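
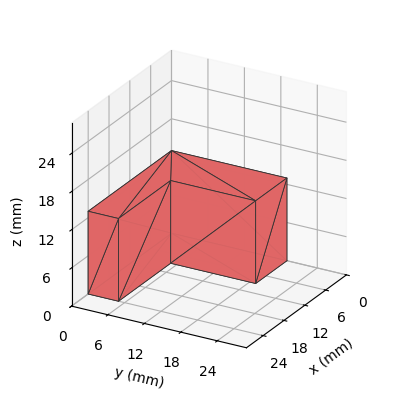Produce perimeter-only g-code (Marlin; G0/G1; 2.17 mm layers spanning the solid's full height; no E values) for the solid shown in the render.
Reading the render: the shape is an L-shaped prism: outer 24 × 19 mm, arm thicknesses ≈ 5 mm (horizontal) and 9 mm (vertical), extruded 13 mm in z (dimensions read to the nearest mm from the axis ticks). For the g-code, the solid's height is divided into equal slices at the stated Δz and each level perimeter traced with G1 moves after a G0 lift.

; perimeter-only toolpath
G21 ; units = mm
G90 ; absolute positioning
G28 ; home
; layer 1
G0 Z2.17
G0 X0.00 Y0.00
G1 X24.00 Y0.00
G1 X24.00 Y5.00
G1 X9.00 Y5.00
G1 X9.00 Y19.00
G1 X0.00 Y19.00
G1 X0.00 Y0.00
; layer 2
G0 Z4.33
G0 X0.00 Y0.00
G1 X24.00 Y0.00
G1 X24.00 Y5.00
G1 X9.00 Y5.00
G1 X9.00 Y19.00
G1 X0.00 Y19.00
G1 X0.00 Y0.00
; layer 3
G0 Z6.50
G0 X0.00 Y0.00
G1 X24.00 Y0.00
G1 X24.00 Y5.00
G1 X9.00 Y5.00
G1 X9.00 Y19.00
G1 X0.00 Y19.00
G1 X0.00 Y0.00
; layer 4
G0 Z8.67
G0 X0.00 Y0.00
G1 X24.00 Y0.00
G1 X24.00 Y5.00
G1 X9.00 Y5.00
G1 X9.00 Y19.00
G1 X0.00 Y19.00
G1 X0.00 Y0.00
; layer 5
G0 Z10.83
G0 X0.00 Y0.00
G1 X24.00 Y0.00
G1 X24.00 Y5.00
G1 X9.00 Y5.00
G1 X9.00 Y19.00
G1 X0.00 Y19.00
G1 X0.00 Y0.00
; layer 6
G0 Z13.00
G0 X0.00 Y0.00
G1 X24.00 Y0.00
G1 X24.00 Y5.00
G1 X9.00 Y5.00
G1 X9.00 Y19.00
G1 X0.00 Y19.00
G1 X0.00 Y0.00
M2 ; end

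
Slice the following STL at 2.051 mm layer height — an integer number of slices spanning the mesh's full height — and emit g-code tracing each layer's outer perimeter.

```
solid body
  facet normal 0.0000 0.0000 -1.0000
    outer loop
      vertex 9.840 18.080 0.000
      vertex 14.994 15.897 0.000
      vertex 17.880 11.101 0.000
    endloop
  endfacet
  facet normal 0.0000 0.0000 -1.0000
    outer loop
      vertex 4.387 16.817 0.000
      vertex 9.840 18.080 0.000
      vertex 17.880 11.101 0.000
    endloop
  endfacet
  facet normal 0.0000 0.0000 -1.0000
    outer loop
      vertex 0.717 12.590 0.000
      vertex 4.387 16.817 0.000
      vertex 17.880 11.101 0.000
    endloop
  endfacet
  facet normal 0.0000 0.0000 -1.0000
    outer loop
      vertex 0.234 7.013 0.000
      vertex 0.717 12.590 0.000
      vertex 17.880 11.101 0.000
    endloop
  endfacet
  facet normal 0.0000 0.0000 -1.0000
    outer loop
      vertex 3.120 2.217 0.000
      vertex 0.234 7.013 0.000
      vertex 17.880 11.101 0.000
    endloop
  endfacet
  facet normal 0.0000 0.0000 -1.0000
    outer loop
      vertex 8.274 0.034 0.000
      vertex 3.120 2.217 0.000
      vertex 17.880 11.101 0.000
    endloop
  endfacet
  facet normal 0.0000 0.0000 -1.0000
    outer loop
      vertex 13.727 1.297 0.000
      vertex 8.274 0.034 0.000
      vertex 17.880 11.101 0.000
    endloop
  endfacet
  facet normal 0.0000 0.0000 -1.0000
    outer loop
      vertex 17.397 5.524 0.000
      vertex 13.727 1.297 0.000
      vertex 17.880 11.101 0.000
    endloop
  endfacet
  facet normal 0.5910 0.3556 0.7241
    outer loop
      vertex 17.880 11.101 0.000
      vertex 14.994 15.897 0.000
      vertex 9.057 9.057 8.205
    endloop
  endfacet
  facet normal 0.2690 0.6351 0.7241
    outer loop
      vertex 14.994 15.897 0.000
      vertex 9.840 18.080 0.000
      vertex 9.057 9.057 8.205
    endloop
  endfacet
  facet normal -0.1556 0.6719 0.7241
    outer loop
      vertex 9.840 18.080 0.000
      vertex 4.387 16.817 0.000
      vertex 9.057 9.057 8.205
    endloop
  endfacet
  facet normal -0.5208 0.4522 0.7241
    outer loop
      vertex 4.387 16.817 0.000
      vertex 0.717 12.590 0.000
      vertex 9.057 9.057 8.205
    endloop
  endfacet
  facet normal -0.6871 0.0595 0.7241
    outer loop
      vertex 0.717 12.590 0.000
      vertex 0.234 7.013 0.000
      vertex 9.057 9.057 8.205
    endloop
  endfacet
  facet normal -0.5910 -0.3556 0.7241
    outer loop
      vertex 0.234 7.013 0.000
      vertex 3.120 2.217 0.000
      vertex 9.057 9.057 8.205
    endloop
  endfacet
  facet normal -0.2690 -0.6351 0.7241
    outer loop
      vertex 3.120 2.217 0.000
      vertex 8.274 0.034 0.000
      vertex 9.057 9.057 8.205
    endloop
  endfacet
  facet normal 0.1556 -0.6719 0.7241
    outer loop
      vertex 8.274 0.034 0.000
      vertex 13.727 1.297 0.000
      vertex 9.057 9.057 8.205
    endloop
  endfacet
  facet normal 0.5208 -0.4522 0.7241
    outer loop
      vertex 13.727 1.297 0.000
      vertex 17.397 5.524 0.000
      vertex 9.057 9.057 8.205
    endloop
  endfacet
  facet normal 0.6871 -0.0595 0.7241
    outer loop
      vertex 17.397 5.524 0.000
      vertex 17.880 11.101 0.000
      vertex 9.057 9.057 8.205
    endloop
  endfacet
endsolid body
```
; perimeter-only toolpath
G21 ; units = mm
G90 ; absolute positioning
G28 ; home
; layer 1
G0 Z2.051
G0 X15.674 Y10.590
G1 X13.510 Y14.187
G1 X9.644 Y15.824
G1 X5.554 Y14.877
G1 X2.802 Y11.707
G1 X2.440 Y7.524
G1 X4.604 Y3.927
G1 X8.470 Y2.290
G1 X12.559 Y3.237
G1 X15.312 Y6.407
G1 X15.674 Y10.590
; layer 2
G0 Z4.103
G0 X13.468 Y10.079
G1 X12.026 Y12.477
G1 X9.448 Y13.569
G1 X6.722 Y12.937
G1 X4.887 Y10.823
G1 X4.646 Y8.035
G1 X6.088 Y5.637
G1 X8.665 Y4.546
G1 X11.392 Y5.177
G1 X13.227 Y7.290
G1 X13.468 Y10.079
; layer 3
G0 Z6.154
G0 X11.263 Y9.568
G1 X10.541 Y10.767
G1 X9.253 Y11.313
G1 X7.889 Y10.997
G1 X6.972 Y9.940
G1 X6.851 Y8.546
G1 X7.573 Y7.347
G1 X8.861 Y6.801
G1 X10.224 Y7.117
G1 X11.142 Y8.174
G1 X11.263 Y9.568
M2 ; end

The solid is a regular 10-sided pyramid, base circumscribed radius ≈ 9.06 mm, apex at z ≈ 8.21 mm. Slicing at Δz = 2.051 mm — 4 equal slices spanning the solid's height, so layer i sits at z = i·h/4 — gives 3 non-empty perimeters. Each is a 10-segment closed polygon; G0 lifts to the layer z and rapids to the start vertex, then G1 traces the edges. The cross-section shrinks linearly with z (the slice at the apex is degenerate and omitted).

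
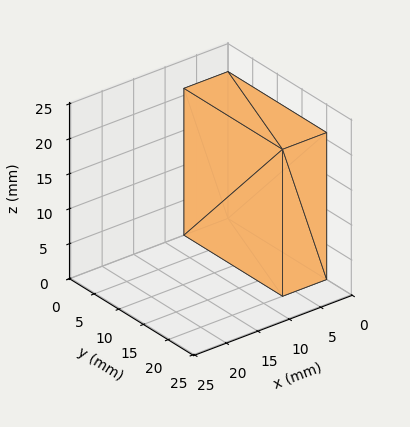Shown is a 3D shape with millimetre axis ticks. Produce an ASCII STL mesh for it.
Reading the render: the shape is a rectangular box, roughly 7 × 20 mm footprint and 21 mm tall (dimensions read to the nearest mm from the axis ticks). For the STL, each face is triangulated and given an outward normal.

solid part
  facet normal 0.0000 0.0000 -1.0000
    outer loop
      vertex 7.0 20.0 0.0
      vertex 7.0 0.0 0.0
      vertex 0.0 0.0 0.0
    endloop
  endfacet
  facet normal 0.0000 0.0000 -1.0000
    outer loop
      vertex 0.0 20.0 0.0
      vertex 7.0 20.0 0.0
      vertex 0.0 0.0 0.0
    endloop
  endfacet
  facet normal 0.0000 0.0000 1.0000
    outer loop
      vertex 0.0 0.0 21.0
      vertex 7.0 0.0 21.0
      vertex 7.0 20.0 21.0
    endloop
  endfacet
  facet normal 0.0000 0.0000 1.0000
    outer loop
      vertex 0.0 0.0 21.0
      vertex 7.0 20.0 21.0
      vertex 0.0 20.0 21.0
    endloop
  endfacet
  facet normal 0.0000 -1.0000 0.0000
    outer loop
      vertex 0.0 0.0 0.0
      vertex 7.0 0.0 0.0
      vertex 7.0 0.0 21.0
    endloop
  endfacet
  facet normal 0.0000 -1.0000 0.0000
    outer loop
      vertex 0.0 0.0 0.0
      vertex 7.0 0.0 21.0
      vertex 0.0 0.0 21.0
    endloop
  endfacet
  facet normal 0.0000 1.0000 0.0000
    outer loop
      vertex 7.0 20.0 21.0
      vertex 7.0 20.0 0.0
      vertex 0.0 20.0 0.0
    endloop
  endfacet
  facet normal 0.0000 1.0000 0.0000
    outer loop
      vertex 0.0 20.0 21.0
      vertex 7.0 20.0 21.0
      vertex 0.0 20.0 0.0
    endloop
  endfacet
  facet normal -1.0000 0.0000 0.0000
    outer loop
      vertex 0.0 20.0 21.0
      vertex 0.0 20.0 0.0
      vertex 0.0 0.0 0.0
    endloop
  endfacet
  facet normal -1.0000 0.0000 0.0000
    outer loop
      vertex 0.0 0.0 21.0
      vertex 0.0 20.0 21.0
      vertex 0.0 0.0 0.0
    endloop
  endfacet
  facet normal 1.0000 0.0000 0.0000
    outer loop
      vertex 7.0 0.0 0.0
      vertex 7.0 20.0 0.0
      vertex 7.0 20.0 21.0
    endloop
  endfacet
  facet normal 1.0000 0.0000 0.0000
    outer loop
      vertex 7.0 0.0 0.0
      vertex 7.0 20.0 21.0
      vertex 7.0 0.0 21.0
    endloop
  endfacet
endsolid part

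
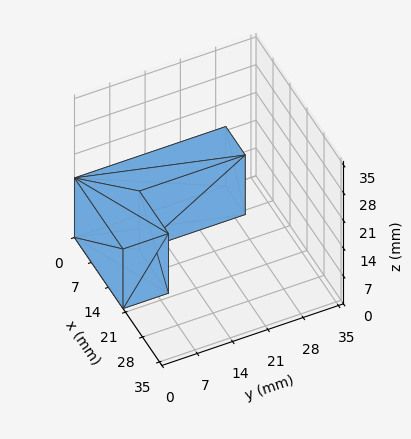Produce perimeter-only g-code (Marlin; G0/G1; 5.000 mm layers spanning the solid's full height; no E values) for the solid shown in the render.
Reading the render: the shape is an L-shaped prism: outer 20 × 30 mm, arm thicknesses ≈ 9 mm (horizontal) and 8 mm (vertical), extruded 15 mm in z (dimensions read to the nearest mm from the axis ticks). For the g-code, the solid's height is divided into equal slices at the stated Δz and each level perimeter traced with G1 moves after a G0 lift.

; perimeter-only toolpath
G21 ; units = mm
G90 ; absolute positioning
G28 ; home
; layer 1
G0 Z5.000
G0 X0.000 Y0.000
G1 X20.000 Y0.000
G1 X20.000 Y9.000
G1 X8.000 Y9.000
G1 X8.000 Y30.000
G1 X0.000 Y30.000
G1 X0.000 Y0.000
; layer 2
G0 Z10.000
G0 X0.000 Y0.000
G1 X20.000 Y0.000
G1 X20.000 Y9.000
G1 X8.000 Y9.000
G1 X8.000 Y30.000
G1 X0.000 Y30.000
G1 X0.000 Y0.000
; layer 3
G0 Z15.000
G0 X0.000 Y0.000
G1 X20.000 Y0.000
G1 X20.000 Y9.000
G1 X8.000 Y9.000
G1 X8.000 Y30.000
G1 X0.000 Y30.000
G1 X0.000 Y0.000
M2 ; end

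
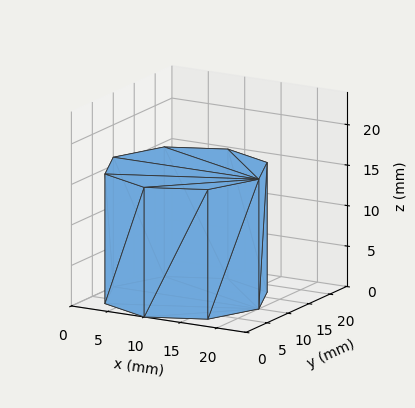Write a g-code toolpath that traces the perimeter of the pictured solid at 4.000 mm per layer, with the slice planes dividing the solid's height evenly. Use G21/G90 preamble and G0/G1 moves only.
Reading the render: the shape is a regular 8-sided prism (a cylinder approximated with 8 flat sides), circumscribed radius ≈ 10 mm, height ≈ 16 mm (dimensions read to the nearest mm from the axis ticks). For the g-code, the solid's height is divided into equal slices at the stated Δz and each level perimeter traced with G1 moves after a G0 lift.

; perimeter-only toolpath
G21 ; units = mm
G90 ; absolute positioning
G28 ; home
; layer 1
G0 Z4.000
G0 X20.000 Y10.000
G1 X17.071 Y17.071
G1 X10.000 Y20.000
G1 X2.929 Y17.071
G1 X0.000 Y10.000
G1 X2.929 Y2.929
G1 X10.000 Y0.000
G1 X17.071 Y2.929
G1 X20.000 Y10.000
; layer 2
G0 Z8.000
G0 X20.000 Y10.000
G1 X17.071 Y17.071
G1 X10.000 Y20.000
G1 X2.929 Y17.071
G1 X0.000 Y10.000
G1 X2.929 Y2.929
G1 X10.000 Y0.000
G1 X17.071 Y2.929
G1 X20.000 Y10.000
; layer 3
G0 Z12.000
G0 X20.000 Y10.000
G1 X17.071 Y17.071
G1 X10.000 Y20.000
G1 X2.929 Y17.071
G1 X0.000 Y10.000
G1 X2.929 Y2.929
G1 X10.000 Y0.000
G1 X17.071 Y2.929
G1 X20.000 Y10.000
; layer 4
G0 Z16.000
G0 X20.000 Y10.000
G1 X17.071 Y17.071
G1 X10.000 Y20.000
G1 X2.929 Y17.071
G1 X0.000 Y10.000
G1 X2.929 Y2.929
G1 X10.000 Y0.000
G1 X17.071 Y2.929
G1 X20.000 Y10.000
M2 ; end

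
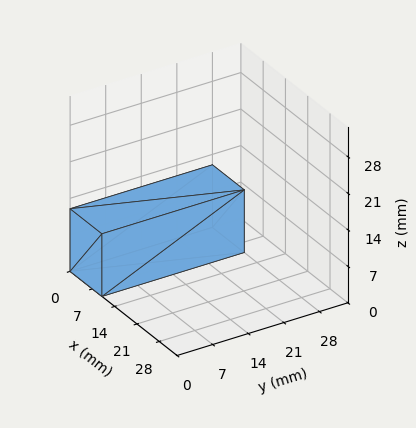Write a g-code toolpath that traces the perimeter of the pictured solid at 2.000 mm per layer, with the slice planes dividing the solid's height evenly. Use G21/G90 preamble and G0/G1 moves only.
Reading the render: the shape is a rectangular box, roughly 10 × 28 mm footprint and 12 mm tall (dimensions read to the nearest mm from the axis ticks). For the g-code, the solid's height is divided into equal slices at the stated Δz and each level perimeter traced with G1 moves after a G0 lift.

; perimeter-only toolpath
G21 ; units = mm
G90 ; absolute positioning
G28 ; home
; layer 1
G0 Z2.000
G0 X0.000 Y0.000
G1 X10.000 Y0.000
G1 X10.000 Y28.000
G1 X0.000 Y28.000
G1 X0.000 Y0.000
; layer 2
G0 Z4.000
G0 X0.000 Y0.000
G1 X10.000 Y0.000
G1 X10.000 Y28.000
G1 X0.000 Y28.000
G1 X0.000 Y0.000
; layer 3
G0 Z6.000
G0 X0.000 Y0.000
G1 X10.000 Y0.000
G1 X10.000 Y28.000
G1 X0.000 Y28.000
G1 X0.000 Y0.000
; layer 4
G0 Z8.000
G0 X0.000 Y0.000
G1 X10.000 Y0.000
G1 X10.000 Y28.000
G1 X0.000 Y28.000
G1 X0.000 Y0.000
; layer 5
G0 Z10.000
G0 X0.000 Y0.000
G1 X10.000 Y0.000
G1 X10.000 Y28.000
G1 X0.000 Y28.000
G1 X0.000 Y0.000
; layer 6
G0 Z12.000
G0 X0.000 Y0.000
G1 X10.000 Y0.000
G1 X10.000 Y28.000
G1 X0.000 Y28.000
G1 X0.000 Y0.000
M2 ; end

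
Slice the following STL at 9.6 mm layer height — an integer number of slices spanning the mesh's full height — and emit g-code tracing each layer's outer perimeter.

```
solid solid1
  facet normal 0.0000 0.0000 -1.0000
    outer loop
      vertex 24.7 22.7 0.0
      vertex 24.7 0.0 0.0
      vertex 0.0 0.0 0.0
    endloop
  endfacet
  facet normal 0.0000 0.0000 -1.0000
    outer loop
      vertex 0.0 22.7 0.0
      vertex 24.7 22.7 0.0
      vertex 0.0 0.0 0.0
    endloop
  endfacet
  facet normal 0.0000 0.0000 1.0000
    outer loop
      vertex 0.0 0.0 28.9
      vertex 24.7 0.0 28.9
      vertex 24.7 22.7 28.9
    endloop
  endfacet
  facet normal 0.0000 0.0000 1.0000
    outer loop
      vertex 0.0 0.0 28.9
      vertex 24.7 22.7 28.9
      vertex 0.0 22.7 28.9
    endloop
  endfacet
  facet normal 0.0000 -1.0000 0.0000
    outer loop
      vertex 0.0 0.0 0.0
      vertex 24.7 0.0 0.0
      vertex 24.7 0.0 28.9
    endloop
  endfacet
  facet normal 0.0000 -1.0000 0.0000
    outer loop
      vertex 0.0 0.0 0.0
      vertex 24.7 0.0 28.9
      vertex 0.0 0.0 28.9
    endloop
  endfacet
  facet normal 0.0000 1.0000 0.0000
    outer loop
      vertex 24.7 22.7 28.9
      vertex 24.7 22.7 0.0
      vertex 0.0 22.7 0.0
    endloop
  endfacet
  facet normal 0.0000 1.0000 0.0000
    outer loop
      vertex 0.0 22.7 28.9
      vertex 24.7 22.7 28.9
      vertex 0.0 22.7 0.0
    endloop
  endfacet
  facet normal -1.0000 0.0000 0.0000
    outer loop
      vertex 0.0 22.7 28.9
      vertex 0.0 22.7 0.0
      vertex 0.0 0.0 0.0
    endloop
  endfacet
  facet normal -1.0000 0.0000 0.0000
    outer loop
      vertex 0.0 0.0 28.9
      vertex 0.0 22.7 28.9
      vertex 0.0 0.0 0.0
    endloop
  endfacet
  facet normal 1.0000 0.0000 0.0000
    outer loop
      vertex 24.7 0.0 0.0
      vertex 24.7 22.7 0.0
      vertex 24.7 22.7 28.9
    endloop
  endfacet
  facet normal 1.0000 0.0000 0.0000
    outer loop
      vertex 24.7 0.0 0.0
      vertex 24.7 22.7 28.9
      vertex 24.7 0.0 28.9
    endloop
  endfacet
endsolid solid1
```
; perimeter-only toolpath
G21 ; units = mm
G90 ; absolute positioning
G28 ; home
; layer 1
G0 Z9.6
G0 X0.0 Y0.0
G1 X24.7 Y0.0
G1 X24.7 Y22.7
G1 X0.0 Y22.7
G1 X0.0 Y0.0
; layer 2
G0 Z19.3
G0 X0.0 Y0.0
G1 X24.7 Y0.0
G1 X24.7 Y22.7
G1 X0.0 Y22.7
G1 X0.0 Y0.0
; layer 3
G0 Z28.9
G0 X0.0 Y0.0
G1 X24.7 Y0.0
G1 X24.7 Y22.7
G1 X0.0 Y22.7
G1 X0.0 Y0.0
M2 ; end

The solid is a rectangular box, roughly 24.7 × 22.7 mm footprint and 28.9 mm tall. Slicing at Δz = 9.6 mm — 3 equal slices spanning the solid's height, so layer i sits at z = i·h/3 — gives 3 non-empty perimeters. Each is a 4-segment closed polygon; G0 lifts to the layer z and rapids to the start vertex, then G1 traces the edges.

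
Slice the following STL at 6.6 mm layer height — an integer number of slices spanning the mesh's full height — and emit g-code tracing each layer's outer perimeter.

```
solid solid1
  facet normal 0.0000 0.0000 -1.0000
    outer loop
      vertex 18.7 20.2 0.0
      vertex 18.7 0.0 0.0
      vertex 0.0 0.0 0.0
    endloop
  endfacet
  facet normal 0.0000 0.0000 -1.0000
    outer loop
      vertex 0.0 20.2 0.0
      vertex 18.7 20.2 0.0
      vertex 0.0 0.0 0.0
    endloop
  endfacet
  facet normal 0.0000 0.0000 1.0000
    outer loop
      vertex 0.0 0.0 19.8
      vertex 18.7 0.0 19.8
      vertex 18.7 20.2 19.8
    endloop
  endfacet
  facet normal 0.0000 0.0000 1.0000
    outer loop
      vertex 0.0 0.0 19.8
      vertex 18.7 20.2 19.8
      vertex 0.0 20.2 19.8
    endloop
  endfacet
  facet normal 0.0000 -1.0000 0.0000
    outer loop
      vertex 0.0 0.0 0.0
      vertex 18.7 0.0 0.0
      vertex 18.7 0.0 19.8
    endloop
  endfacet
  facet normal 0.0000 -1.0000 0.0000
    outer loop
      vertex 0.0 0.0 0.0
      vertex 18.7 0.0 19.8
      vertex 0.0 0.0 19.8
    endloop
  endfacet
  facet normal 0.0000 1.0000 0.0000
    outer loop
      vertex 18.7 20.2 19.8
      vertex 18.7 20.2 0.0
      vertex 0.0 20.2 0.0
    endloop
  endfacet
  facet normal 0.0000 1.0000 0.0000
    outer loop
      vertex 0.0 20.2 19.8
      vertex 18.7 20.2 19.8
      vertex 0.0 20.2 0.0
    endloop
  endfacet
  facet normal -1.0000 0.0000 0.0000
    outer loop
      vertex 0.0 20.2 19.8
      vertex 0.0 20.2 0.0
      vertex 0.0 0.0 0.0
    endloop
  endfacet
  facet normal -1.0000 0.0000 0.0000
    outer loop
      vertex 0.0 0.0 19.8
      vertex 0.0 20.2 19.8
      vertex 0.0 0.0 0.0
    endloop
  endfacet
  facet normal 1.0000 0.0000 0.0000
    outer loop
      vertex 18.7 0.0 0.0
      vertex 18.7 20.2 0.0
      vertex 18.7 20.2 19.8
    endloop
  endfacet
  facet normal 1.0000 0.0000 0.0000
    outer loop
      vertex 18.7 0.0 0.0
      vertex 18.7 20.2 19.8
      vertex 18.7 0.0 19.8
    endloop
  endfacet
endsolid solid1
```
; perimeter-only toolpath
G21 ; units = mm
G90 ; absolute positioning
G28 ; home
; layer 1
G0 Z6.6
G0 X0.0 Y0.0
G1 X18.7 Y0.0
G1 X18.7 Y20.2
G1 X0.0 Y20.2
G1 X0.0 Y0.0
; layer 2
G0 Z13.2
G0 X0.0 Y0.0
G1 X18.7 Y0.0
G1 X18.7 Y20.2
G1 X0.0 Y20.2
G1 X0.0 Y0.0
; layer 3
G0 Z19.8
G0 X0.0 Y0.0
G1 X18.7 Y0.0
G1 X18.7 Y20.2
G1 X0.0 Y20.2
G1 X0.0 Y0.0
M2 ; end

The solid is a rectangular box, roughly 18.7 × 20.2 mm footprint and 19.8 mm tall. Slicing at Δz = 6.6 mm — 3 equal slices spanning the solid's height, so layer i sits at z = i·h/3 — gives 3 non-empty perimeters. Each is a 4-segment closed polygon; G0 lifts to the layer z and rapids to the start vertex, then G1 traces the edges.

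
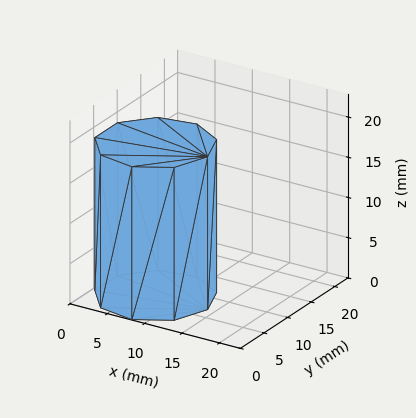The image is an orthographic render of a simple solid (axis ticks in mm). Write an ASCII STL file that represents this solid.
Reading the render: the shape is a regular 9-sided prism (a cylinder approximated with 9 flat sides), circumscribed radius ≈ 7 mm, height ≈ 19 mm (dimensions read to the nearest mm from the axis ticks). For the STL, each face is triangulated and given an outward normal.

solid part
  facet normal 0.0000 0.0000 -1.0000
    outer loop
      vertex 8.216 13.894 0.000
      vertex 12.362 11.500 0.000
      vertex 14.000 7.000 0.000
    endloop
  endfacet
  facet normal 0.0000 0.0000 -1.0000
    outer loop
      vertex 3.500 13.062 0.000
      vertex 8.216 13.894 0.000
      vertex 14.000 7.000 0.000
    endloop
  endfacet
  facet normal 0.0000 0.0000 -1.0000
    outer loop
      vertex 0.422 9.394 0.000
      vertex 3.500 13.062 0.000
      vertex 14.000 7.000 0.000
    endloop
  endfacet
  facet normal 0.0000 0.0000 -1.0000
    outer loop
      vertex 0.422 4.606 0.000
      vertex 0.422 9.394 0.000
      vertex 14.000 7.000 0.000
    endloop
  endfacet
  facet normal 0.0000 0.0000 -1.0000
    outer loop
      vertex 3.500 0.938 0.000
      vertex 0.422 4.606 0.000
      vertex 14.000 7.000 0.000
    endloop
  endfacet
  facet normal 0.0000 0.0000 -1.0000
    outer loop
      vertex 8.216 0.106 0.000
      vertex 3.500 0.938 0.000
      vertex 14.000 7.000 0.000
    endloop
  endfacet
  facet normal 0.0000 0.0000 -1.0000
    outer loop
      vertex 12.362 2.500 0.000
      vertex 8.216 0.106 0.000
      vertex 14.000 7.000 0.000
    endloop
  endfacet
  facet normal 0.0000 0.0000 1.0000
    outer loop
      vertex 14.000 7.000 19.000
      vertex 12.362 11.500 19.000
      vertex 8.216 13.894 19.000
    endloop
  endfacet
  facet normal 0.0000 0.0000 1.0000
    outer loop
      vertex 14.000 7.000 19.000
      vertex 8.216 13.894 19.000
      vertex 3.500 13.062 19.000
    endloop
  endfacet
  facet normal 0.0000 0.0000 1.0000
    outer loop
      vertex 14.000 7.000 19.000
      vertex 3.500 13.062 19.000
      vertex 0.422 9.394 19.000
    endloop
  endfacet
  facet normal 0.0000 0.0000 1.0000
    outer loop
      vertex 14.000 7.000 19.000
      vertex 0.422 9.394 19.000
      vertex 0.422 4.606 19.000
    endloop
  endfacet
  facet normal 0.0000 0.0000 1.0000
    outer loop
      vertex 14.000 7.000 19.000
      vertex 0.422 4.606 19.000
      vertex 3.500 0.938 19.000
    endloop
  endfacet
  facet normal 0.0000 0.0000 1.0000
    outer loop
      vertex 14.000 7.000 19.000
      vertex 3.500 0.938 19.000
      vertex 8.216 0.106 19.000
    endloop
  endfacet
  facet normal 0.0000 0.0000 1.0000
    outer loop
      vertex 14.000 7.000 19.000
      vertex 8.216 0.106 19.000
      vertex 12.362 2.500 19.000
    endloop
  endfacet
  facet normal 0.9397 0.3420 0.0000
    outer loop
      vertex 14.000 7.000 0.000
      vertex 12.362 11.500 0.000
      vertex 12.362 11.500 19.000
    endloop
  endfacet
  facet normal 0.9397 0.3420 0.0000
    outer loop
      vertex 14.000 7.000 0.000
      vertex 12.362 11.500 19.000
      vertex 14.000 7.000 19.000
    endloop
  endfacet
  facet normal 0.5000 0.8660 0.0000
    outer loop
      vertex 12.362 11.500 0.000
      vertex 8.216 13.894 0.000
      vertex 8.216 13.894 19.000
    endloop
  endfacet
  facet normal 0.5000 0.8660 0.0000
    outer loop
      vertex 12.362 11.500 0.000
      vertex 8.216 13.894 19.000
      vertex 12.362 11.500 19.000
    endloop
  endfacet
  facet normal -0.1737 0.9848 0.0000
    outer loop
      vertex 8.216 13.894 0.000
      vertex 3.500 13.062 0.000
      vertex 3.500 13.062 19.000
    endloop
  endfacet
  facet normal -0.1737 0.9848 0.0000
    outer loop
      vertex 8.216 13.894 0.000
      vertex 3.500 13.062 19.000
      vertex 8.216 13.894 19.000
    endloop
  endfacet
  facet normal -0.7660 0.6428 0.0000
    outer loop
      vertex 3.500 13.062 0.000
      vertex 0.422 9.394 0.000
      vertex 0.422 9.394 19.000
    endloop
  endfacet
  facet normal -0.7660 0.6428 0.0000
    outer loop
      vertex 3.500 13.062 0.000
      vertex 0.422 9.394 19.000
      vertex 3.500 13.062 19.000
    endloop
  endfacet
  facet normal -1.0000 0.0000 0.0000
    outer loop
      vertex 0.422 9.394 0.000
      vertex 0.422 4.606 0.000
      vertex 0.422 4.606 19.000
    endloop
  endfacet
  facet normal -1.0000 0.0000 0.0000
    outer loop
      vertex 0.422 9.394 0.000
      vertex 0.422 4.606 19.000
      vertex 0.422 9.394 19.000
    endloop
  endfacet
  facet normal -0.7660 -0.6428 0.0000
    outer loop
      vertex 0.422 4.606 0.000
      vertex 3.500 0.938 0.000
      vertex 3.500 0.938 19.000
    endloop
  endfacet
  facet normal -0.7660 -0.6428 0.0000
    outer loop
      vertex 0.422 4.606 0.000
      vertex 3.500 0.938 19.000
      vertex 0.422 4.606 19.000
    endloop
  endfacet
  facet normal -0.1737 -0.9848 0.0000
    outer loop
      vertex 3.500 0.938 0.000
      vertex 8.216 0.106 0.000
      vertex 8.216 0.106 19.000
    endloop
  endfacet
  facet normal -0.1737 -0.9848 0.0000
    outer loop
      vertex 3.500 0.938 0.000
      vertex 8.216 0.106 19.000
      vertex 3.500 0.938 19.000
    endloop
  endfacet
  facet normal 0.5000 -0.8660 0.0000
    outer loop
      vertex 8.216 0.106 0.000
      vertex 12.362 2.500 0.000
      vertex 12.362 2.500 19.000
    endloop
  endfacet
  facet normal 0.5000 -0.8660 0.0000
    outer loop
      vertex 8.216 0.106 0.000
      vertex 12.362 2.500 19.000
      vertex 8.216 0.106 19.000
    endloop
  endfacet
  facet normal 0.9397 -0.3420 0.0000
    outer loop
      vertex 12.362 2.500 0.000
      vertex 14.000 7.000 0.000
      vertex 14.000 7.000 19.000
    endloop
  endfacet
  facet normal 0.9397 -0.3420 0.0000
    outer loop
      vertex 12.362 2.500 0.000
      vertex 14.000 7.000 19.000
      vertex 12.362 2.500 19.000
    endloop
  endfacet
endsolid part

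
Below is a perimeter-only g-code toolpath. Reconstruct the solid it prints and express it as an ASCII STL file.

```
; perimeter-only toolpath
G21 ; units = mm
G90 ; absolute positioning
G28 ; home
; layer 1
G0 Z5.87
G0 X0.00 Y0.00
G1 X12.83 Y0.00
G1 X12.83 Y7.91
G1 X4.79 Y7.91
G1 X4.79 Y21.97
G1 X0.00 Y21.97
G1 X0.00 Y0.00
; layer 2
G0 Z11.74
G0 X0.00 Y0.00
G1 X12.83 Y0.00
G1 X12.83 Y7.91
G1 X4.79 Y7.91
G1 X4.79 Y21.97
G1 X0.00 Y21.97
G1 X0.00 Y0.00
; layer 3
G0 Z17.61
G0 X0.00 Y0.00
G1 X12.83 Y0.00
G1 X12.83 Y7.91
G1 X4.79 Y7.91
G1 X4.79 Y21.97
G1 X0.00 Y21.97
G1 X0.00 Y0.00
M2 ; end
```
solid part
  facet normal 0.0000 0.0000 -1.0000
    outer loop
      vertex 12.83 7.91 0.00
      vertex 12.83 0.00 0.00
      vertex 0.00 0.00 0.00
    endloop
  endfacet
  facet normal 0.0000 0.0000 -1.0000
    outer loop
      vertex 4.79 7.91 0.00
      vertex 12.83 7.91 0.00
      vertex 0.00 0.00 0.00
    endloop
  endfacet
  facet normal 0.0000 0.0000 -1.0000
    outer loop
      vertex 4.79 21.97 0.00
      vertex 4.79 7.91 0.00
      vertex 0.00 0.00 0.00
    endloop
  endfacet
  facet normal 0.0000 0.0000 -1.0000
    outer loop
      vertex 0.00 21.97 0.00
      vertex 4.79 21.97 0.00
      vertex 0.00 0.00 0.00
    endloop
  endfacet
  facet normal 0.0000 0.0000 1.0000
    outer loop
      vertex 0.00 0.00 17.61
      vertex 12.83 0.00 17.61
      vertex 12.83 7.91 17.61
    endloop
  endfacet
  facet normal 0.0000 0.0000 1.0000
    outer loop
      vertex 0.00 0.00 17.61
      vertex 12.83 7.91 17.61
      vertex 4.79 7.91 17.61
    endloop
  endfacet
  facet normal 0.0000 0.0000 1.0000
    outer loop
      vertex 0.00 0.00 17.61
      vertex 4.79 7.91 17.61
      vertex 4.79 21.97 17.61
    endloop
  endfacet
  facet normal 0.0000 0.0000 1.0000
    outer loop
      vertex 0.00 0.00 17.61
      vertex 4.79 21.97 17.61
      vertex 0.00 21.97 17.61
    endloop
  endfacet
  facet normal 0.0000 -1.0000 0.0000
    outer loop
      vertex 0.00 0.00 0.00
      vertex 12.83 0.00 0.00
      vertex 12.83 0.00 17.61
    endloop
  endfacet
  facet normal 0.0000 -1.0000 0.0000
    outer loop
      vertex 0.00 0.00 0.00
      vertex 12.83 0.00 17.61
      vertex 0.00 0.00 17.61
    endloop
  endfacet
  facet normal 1.0000 0.0000 0.0000
    outer loop
      vertex 12.83 0.00 0.00
      vertex 12.83 7.91 0.00
      vertex 12.83 7.91 17.61
    endloop
  endfacet
  facet normal 1.0000 0.0000 0.0000
    outer loop
      vertex 12.83 0.00 0.00
      vertex 12.83 7.91 17.61
      vertex 12.83 0.00 17.61
    endloop
  endfacet
  facet normal 0.0000 1.0000 0.0000
    outer loop
      vertex 12.83 7.91 0.00
      vertex 4.79 7.91 0.00
      vertex 4.79 7.91 17.61
    endloop
  endfacet
  facet normal 0.0000 1.0000 0.0000
    outer loop
      vertex 12.83 7.91 0.00
      vertex 4.79 7.91 17.61
      vertex 12.83 7.91 17.61
    endloop
  endfacet
  facet normal 1.0000 0.0000 0.0000
    outer loop
      vertex 4.79 7.91 0.00
      vertex 4.79 21.97 0.00
      vertex 4.79 21.97 17.61
    endloop
  endfacet
  facet normal 1.0000 0.0000 0.0000
    outer loop
      vertex 4.79 7.91 0.00
      vertex 4.79 21.97 17.61
      vertex 4.79 7.91 17.61
    endloop
  endfacet
  facet normal 0.0000 1.0000 0.0000
    outer loop
      vertex 4.79 21.97 0.00
      vertex 0.00 21.97 0.00
      vertex 0.00 21.97 17.61
    endloop
  endfacet
  facet normal 0.0000 1.0000 0.0000
    outer loop
      vertex 4.79 21.97 0.00
      vertex 0.00 21.97 17.61
      vertex 4.79 21.97 17.61
    endloop
  endfacet
  facet normal -1.0000 0.0000 0.0000
    outer loop
      vertex 0.00 21.97 0.00
      vertex 0.00 0.00 0.00
      vertex 0.00 0.00 17.61
    endloop
  endfacet
  facet normal -1.0000 0.0000 0.0000
    outer loop
      vertex 0.00 21.97 0.00
      vertex 0.00 0.00 17.61
      vertex 0.00 21.97 17.61
    endloop
  endfacet
endsolid part

The G0 Z moves step by Δz≈5.87 mm. Every layer's G1 loop is the same polygon, so the solid is a straight extrusion of it from z=0 to z≈17.6. Closing with flat bottom and top caps and triangulating gives 20 facets — an L-shaped prism: outer 12.8 × 22 mm, arm thicknesses ≈ 7.91 mm (horizontal) and 4.79 mm (vertical), extruded 17.6 mm in z.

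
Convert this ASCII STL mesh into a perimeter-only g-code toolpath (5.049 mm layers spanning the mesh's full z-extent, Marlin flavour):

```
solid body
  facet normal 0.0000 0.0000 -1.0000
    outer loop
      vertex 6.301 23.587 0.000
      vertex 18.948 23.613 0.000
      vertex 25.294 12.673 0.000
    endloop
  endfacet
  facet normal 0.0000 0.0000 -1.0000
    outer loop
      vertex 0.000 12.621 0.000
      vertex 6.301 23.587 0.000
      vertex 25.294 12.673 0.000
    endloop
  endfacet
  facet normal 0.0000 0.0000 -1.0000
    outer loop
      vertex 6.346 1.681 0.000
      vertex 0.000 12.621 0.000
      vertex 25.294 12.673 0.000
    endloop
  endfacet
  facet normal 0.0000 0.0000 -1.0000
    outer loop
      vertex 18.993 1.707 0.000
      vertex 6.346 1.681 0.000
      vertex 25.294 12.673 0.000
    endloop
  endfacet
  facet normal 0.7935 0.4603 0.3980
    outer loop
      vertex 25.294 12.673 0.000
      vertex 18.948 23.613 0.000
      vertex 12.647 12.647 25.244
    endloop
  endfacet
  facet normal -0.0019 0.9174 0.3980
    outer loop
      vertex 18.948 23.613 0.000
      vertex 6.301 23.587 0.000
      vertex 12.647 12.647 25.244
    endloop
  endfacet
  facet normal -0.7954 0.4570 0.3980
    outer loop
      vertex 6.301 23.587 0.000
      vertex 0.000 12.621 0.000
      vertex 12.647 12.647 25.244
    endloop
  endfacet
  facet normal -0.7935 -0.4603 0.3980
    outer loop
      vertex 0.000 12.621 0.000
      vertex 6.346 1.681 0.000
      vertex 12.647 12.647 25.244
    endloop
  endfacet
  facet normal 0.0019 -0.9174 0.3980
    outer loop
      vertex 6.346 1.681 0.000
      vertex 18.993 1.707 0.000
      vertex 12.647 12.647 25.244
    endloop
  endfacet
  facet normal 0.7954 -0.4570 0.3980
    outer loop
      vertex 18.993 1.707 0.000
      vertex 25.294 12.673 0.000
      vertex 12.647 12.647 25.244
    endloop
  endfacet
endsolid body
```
; perimeter-only toolpath
G21 ; units = mm
G90 ; absolute positioning
G28 ; home
; layer 1
G0 Z5.049
G0 X22.765 Y12.668
G1 X17.688 Y21.420
G1 X7.570 Y21.399
G1 X2.529 Y12.626
G1 X7.606 Y3.874
G1 X17.724 Y3.895
G1 X22.765 Y12.668
; layer 2
G0 Z10.098
G0 X20.235 Y12.663
G1 X16.428 Y19.227
G1 X8.839 Y19.211
G1 X5.059 Y12.631
G1 X8.866 Y6.067
G1 X16.455 Y6.083
G1 X20.235 Y12.663
; layer 3
G0 Z15.146
G0 X17.706 Y12.657
G1 X15.167 Y17.033
G1 X10.109 Y17.023
G1 X7.588 Y12.637
G1 X10.127 Y8.261
G1 X15.185 Y8.271
G1 X17.706 Y12.657
; layer 4
G0 Z20.195
G0 X15.176 Y12.652
G1 X13.907 Y14.840
G1 X11.378 Y14.835
G1 X10.118 Y12.642
G1 X11.387 Y10.454
G1 X13.916 Y10.459
G1 X15.176 Y12.652
M2 ; end

The solid is a regular 6-sided pyramid, base circumscribed radius ≈ 12.6 mm, apex at z ≈ 25.2 mm. Slicing at Δz = 5.049 mm — 5 equal slices spanning the solid's height, so layer i sits at z = i·h/5 — gives 4 non-empty perimeters. Each is a 6-segment closed polygon; G0 lifts to the layer z and rapids to the start vertex, then G1 traces the edges. The cross-section shrinks linearly with z (the slice at the apex is degenerate and omitted).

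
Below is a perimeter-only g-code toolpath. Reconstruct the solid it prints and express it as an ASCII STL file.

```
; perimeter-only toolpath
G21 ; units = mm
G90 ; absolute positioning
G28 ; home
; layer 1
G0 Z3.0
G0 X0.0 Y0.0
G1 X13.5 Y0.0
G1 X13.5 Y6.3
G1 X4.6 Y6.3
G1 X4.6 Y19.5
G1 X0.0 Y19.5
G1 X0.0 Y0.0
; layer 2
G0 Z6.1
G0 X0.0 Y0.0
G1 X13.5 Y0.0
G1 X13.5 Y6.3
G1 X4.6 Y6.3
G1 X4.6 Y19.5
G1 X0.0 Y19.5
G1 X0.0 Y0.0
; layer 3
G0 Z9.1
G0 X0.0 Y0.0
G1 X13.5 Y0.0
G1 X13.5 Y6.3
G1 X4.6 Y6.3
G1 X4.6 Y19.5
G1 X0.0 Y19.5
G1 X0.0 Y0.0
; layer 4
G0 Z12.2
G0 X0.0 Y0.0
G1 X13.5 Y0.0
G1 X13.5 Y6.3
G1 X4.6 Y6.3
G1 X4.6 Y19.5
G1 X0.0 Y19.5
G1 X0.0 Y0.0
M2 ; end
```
solid part
  facet normal 0.0000 0.0000 -1.0000
    outer loop
      vertex 13.5 6.3 0.0
      vertex 13.5 0.0 0.0
      vertex 0.0 0.0 0.0
    endloop
  endfacet
  facet normal 0.0000 0.0000 -1.0000
    outer loop
      vertex 4.6 6.3 0.0
      vertex 13.5 6.3 0.0
      vertex 0.0 0.0 0.0
    endloop
  endfacet
  facet normal 0.0000 0.0000 -1.0000
    outer loop
      vertex 4.6 19.5 0.0
      vertex 4.6 6.3 0.0
      vertex 0.0 0.0 0.0
    endloop
  endfacet
  facet normal 0.0000 0.0000 -1.0000
    outer loop
      vertex 0.0 19.5 0.0
      vertex 4.6 19.5 0.0
      vertex 0.0 0.0 0.0
    endloop
  endfacet
  facet normal 0.0000 0.0000 1.0000
    outer loop
      vertex 0.0 0.0 12.2
      vertex 13.5 0.0 12.2
      vertex 13.5 6.3 12.2
    endloop
  endfacet
  facet normal 0.0000 0.0000 1.0000
    outer loop
      vertex 0.0 0.0 12.2
      vertex 13.5 6.3 12.2
      vertex 4.6 6.3 12.2
    endloop
  endfacet
  facet normal 0.0000 0.0000 1.0000
    outer loop
      vertex 0.0 0.0 12.2
      vertex 4.6 6.3 12.2
      vertex 4.6 19.5 12.2
    endloop
  endfacet
  facet normal 0.0000 0.0000 1.0000
    outer loop
      vertex 0.0 0.0 12.2
      vertex 4.6 19.5 12.2
      vertex 0.0 19.5 12.2
    endloop
  endfacet
  facet normal 0.0000 -1.0000 0.0000
    outer loop
      vertex 0.0 0.0 0.0
      vertex 13.5 0.0 0.0
      vertex 13.5 0.0 12.2
    endloop
  endfacet
  facet normal 0.0000 -1.0000 0.0000
    outer loop
      vertex 0.0 0.0 0.0
      vertex 13.5 0.0 12.2
      vertex 0.0 0.0 12.2
    endloop
  endfacet
  facet normal 1.0000 0.0000 0.0000
    outer loop
      vertex 13.5 0.0 0.0
      vertex 13.5 6.3 0.0
      vertex 13.5 6.3 12.2
    endloop
  endfacet
  facet normal 1.0000 0.0000 0.0000
    outer loop
      vertex 13.5 0.0 0.0
      vertex 13.5 6.3 12.2
      vertex 13.5 0.0 12.2
    endloop
  endfacet
  facet normal 0.0000 1.0000 0.0000
    outer loop
      vertex 13.5 6.3 0.0
      vertex 4.6 6.3 0.0
      vertex 4.6 6.3 12.2
    endloop
  endfacet
  facet normal 0.0000 1.0000 0.0000
    outer loop
      vertex 13.5 6.3 0.0
      vertex 4.6 6.3 12.2
      vertex 13.5 6.3 12.2
    endloop
  endfacet
  facet normal 1.0000 0.0000 0.0000
    outer loop
      vertex 4.6 6.3 0.0
      vertex 4.6 19.5 0.0
      vertex 4.6 19.5 12.2
    endloop
  endfacet
  facet normal 1.0000 0.0000 0.0000
    outer loop
      vertex 4.6 6.3 0.0
      vertex 4.6 19.5 12.2
      vertex 4.6 6.3 12.2
    endloop
  endfacet
  facet normal 0.0000 1.0000 0.0000
    outer loop
      vertex 4.6 19.5 0.0
      vertex 0.0 19.5 0.0
      vertex 0.0 19.5 12.2
    endloop
  endfacet
  facet normal 0.0000 1.0000 0.0000
    outer loop
      vertex 4.6 19.5 0.0
      vertex 0.0 19.5 12.2
      vertex 4.6 19.5 12.2
    endloop
  endfacet
  facet normal -1.0000 0.0000 0.0000
    outer loop
      vertex 0.0 19.5 0.0
      vertex 0.0 0.0 0.0
      vertex 0.0 0.0 12.2
    endloop
  endfacet
  facet normal -1.0000 0.0000 0.0000
    outer loop
      vertex 0.0 19.5 0.0
      vertex 0.0 0.0 12.2
      vertex 0.0 19.5 12.2
    endloop
  endfacet
endsolid part

The G0 Z moves step by Δz≈3.0 mm. Every layer's G1 loop is the same polygon, so the solid is a straight extrusion of it from z=0 to z≈12.2. Closing with flat bottom and top caps and triangulating gives 20 facets — an L-shaped prism: outer 13.5 × 19.5 mm, arm thicknesses ≈ 6.3 mm (horizontal) and 4.6 mm (vertical), extruded 12.2 mm in z.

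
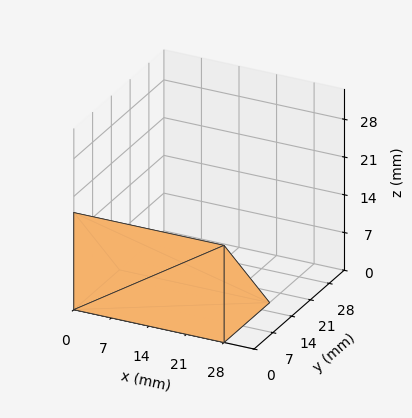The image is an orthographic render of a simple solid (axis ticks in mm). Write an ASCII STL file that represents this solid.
Reading the render: the shape is a wedge (ramp): 28 × 17 mm base, rising to 18 mm along the y=0 edge and sloping linearly to z=0 at y=17 (dimensions read to the nearest mm from the axis ticks). For the STL, each face is triangulated and given an outward normal.

solid part
  facet normal 0.0000 0.0000 -1.0000
    outer loop
      vertex 28.00 17.00 0.00
      vertex 28.00 0.00 0.00
      vertex 0.00 0.00 0.00
    endloop
  endfacet
  facet normal 0.0000 0.0000 -1.0000
    outer loop
      vertex 0.00 17.00 0.00
      vertex 28.00 17.00 0.00
      vertex 0.00 0.00 0.00
    endloop
  endfacet
  facet normal 0.0000 -1.0000 0.0000
    outer loop
      vertex 0.00 0.00 0.00
      vertex 28.00 0.00 0.00
      vertex 28.00 0.00 18.00
    endloop
  endfacet
  facet normal 0.0000 -1.0000 0.0000
    outer loop
      vertex 0.00 0.00 0.00
      vertex 28.00 0.00 18.00
      vertex 0.00 0.00 18.00
    endloop
  endfacet
  facet normal 0.0000 0.7270 0.6866
    outer loop
      vertex 0.00 0.00 18.00
      vertex 28.00 0.00 18.00
      vertex 28.00 17.00 0.00
    endloop
  endfacet
  facet normal 0.0000 0.7270 0.6866
    outer loop
      vertex 0.00 0.00 18.00
      vertex 28.00 17.00 0.00
      vertex 0.00 17.00 0.00
    endloop
  endfacet
  facet normal -1.0000 0.0000 0.0000
    outer loop
      vertex 0.00 0.00 18.00
      vertex 0.00 17.00 0.00
      vertex 0.00 0.00 0.00
    endloop
  endfacet
  facet normal 1.0000 0.0000 0.0000
    outer loop
      vertex 28.00 0.00 0.00
      vertex 28.00 17.00 0.00
      vertex 28.00 0.00 18.00
    endloop
  endfacet
endsolid part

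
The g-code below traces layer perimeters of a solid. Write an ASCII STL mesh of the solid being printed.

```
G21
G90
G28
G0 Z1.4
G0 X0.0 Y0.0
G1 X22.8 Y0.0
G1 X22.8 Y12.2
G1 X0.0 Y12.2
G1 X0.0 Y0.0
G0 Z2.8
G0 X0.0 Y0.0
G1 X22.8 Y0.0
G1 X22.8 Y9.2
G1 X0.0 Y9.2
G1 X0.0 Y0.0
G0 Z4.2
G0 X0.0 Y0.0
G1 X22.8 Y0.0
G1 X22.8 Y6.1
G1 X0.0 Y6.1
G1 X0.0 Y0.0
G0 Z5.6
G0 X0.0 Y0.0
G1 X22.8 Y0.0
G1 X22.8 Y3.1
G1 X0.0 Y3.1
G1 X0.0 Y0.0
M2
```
solid part
  facet normal 0.0000 0.0000 -1.0000
    outer loop
      vertex 22.8 15.3 0.0
      vertex 22.8 0.0 0.0
      vertex 0.0 0.0 0.0
    endloop
  endfacet
  facet normal 0.0000 0.0000 -1.0000
    outer loop
      vertex 0.0 15.3 0.0
      vertex 22.8 15.3 0.0
      vertex 0.0 0.0 0.0
    endloop
  endfacet
  facet normal 0.0000 -1.0000 0.0000
    outer loop
      vertex 0.0 0.0 0.0
      vertex 22.8 0.0 0.0
      vertex 22.8 0.0 7.0
    endloop
  endfacet
  facet normal 0.0000 -1.0000 0.0000
    outer loop
      vertex 0.0 0.0 0.0
      vertex 22.8 0.0 7.0
      vertex 0.0 0.0 7.0
    endloop
  endfacet
  facet normal 0.0000 0.4160 0.9093
    outer loop
      vertex 0.0 0.0 7.0
      vertex 22.8 0.0 7.0
      vertex 22.8 15.3 0.0
    endloop
  endfacet
  facet normal 0.0000 0.4160 0.9093
    outer loop
      vertex 0.0 0.0 7.0
      vertex 22.8 15.3 0.0
      vertex 0.0 15.3 0.0
    endloop
  endfacet
  facet normal -1.0000 0.0000 0.0000
    outer loop
      vertex 0.0 0.0 7.0
      vertex 0.0 15.3 0.0
      vertex 0.0 0.0 0.0
    endloop
  endfacet
  facet normal 1.0000 0.0000 0.0000
    outer loop
      vertex 22.8 0.0 0.0
      vertex 22.8 15.3 0.0
      vertex 22.8 0.0 7.0
    endloop
  endfacet
endsolid part

The G0 Z moves step by Δz≈1.4 mm. The G1 loops shrink linearly with z, so the solid tapers from its base footprint up to z≈7. Closing with a flat bottom cap and the tapered top and triangulating gives 8 facets — a wedge (ramp): 22.8 × 15.3 mm base, rising to 7 mm along the y=0 edge and sloping linearly to z=0 at y=15.3.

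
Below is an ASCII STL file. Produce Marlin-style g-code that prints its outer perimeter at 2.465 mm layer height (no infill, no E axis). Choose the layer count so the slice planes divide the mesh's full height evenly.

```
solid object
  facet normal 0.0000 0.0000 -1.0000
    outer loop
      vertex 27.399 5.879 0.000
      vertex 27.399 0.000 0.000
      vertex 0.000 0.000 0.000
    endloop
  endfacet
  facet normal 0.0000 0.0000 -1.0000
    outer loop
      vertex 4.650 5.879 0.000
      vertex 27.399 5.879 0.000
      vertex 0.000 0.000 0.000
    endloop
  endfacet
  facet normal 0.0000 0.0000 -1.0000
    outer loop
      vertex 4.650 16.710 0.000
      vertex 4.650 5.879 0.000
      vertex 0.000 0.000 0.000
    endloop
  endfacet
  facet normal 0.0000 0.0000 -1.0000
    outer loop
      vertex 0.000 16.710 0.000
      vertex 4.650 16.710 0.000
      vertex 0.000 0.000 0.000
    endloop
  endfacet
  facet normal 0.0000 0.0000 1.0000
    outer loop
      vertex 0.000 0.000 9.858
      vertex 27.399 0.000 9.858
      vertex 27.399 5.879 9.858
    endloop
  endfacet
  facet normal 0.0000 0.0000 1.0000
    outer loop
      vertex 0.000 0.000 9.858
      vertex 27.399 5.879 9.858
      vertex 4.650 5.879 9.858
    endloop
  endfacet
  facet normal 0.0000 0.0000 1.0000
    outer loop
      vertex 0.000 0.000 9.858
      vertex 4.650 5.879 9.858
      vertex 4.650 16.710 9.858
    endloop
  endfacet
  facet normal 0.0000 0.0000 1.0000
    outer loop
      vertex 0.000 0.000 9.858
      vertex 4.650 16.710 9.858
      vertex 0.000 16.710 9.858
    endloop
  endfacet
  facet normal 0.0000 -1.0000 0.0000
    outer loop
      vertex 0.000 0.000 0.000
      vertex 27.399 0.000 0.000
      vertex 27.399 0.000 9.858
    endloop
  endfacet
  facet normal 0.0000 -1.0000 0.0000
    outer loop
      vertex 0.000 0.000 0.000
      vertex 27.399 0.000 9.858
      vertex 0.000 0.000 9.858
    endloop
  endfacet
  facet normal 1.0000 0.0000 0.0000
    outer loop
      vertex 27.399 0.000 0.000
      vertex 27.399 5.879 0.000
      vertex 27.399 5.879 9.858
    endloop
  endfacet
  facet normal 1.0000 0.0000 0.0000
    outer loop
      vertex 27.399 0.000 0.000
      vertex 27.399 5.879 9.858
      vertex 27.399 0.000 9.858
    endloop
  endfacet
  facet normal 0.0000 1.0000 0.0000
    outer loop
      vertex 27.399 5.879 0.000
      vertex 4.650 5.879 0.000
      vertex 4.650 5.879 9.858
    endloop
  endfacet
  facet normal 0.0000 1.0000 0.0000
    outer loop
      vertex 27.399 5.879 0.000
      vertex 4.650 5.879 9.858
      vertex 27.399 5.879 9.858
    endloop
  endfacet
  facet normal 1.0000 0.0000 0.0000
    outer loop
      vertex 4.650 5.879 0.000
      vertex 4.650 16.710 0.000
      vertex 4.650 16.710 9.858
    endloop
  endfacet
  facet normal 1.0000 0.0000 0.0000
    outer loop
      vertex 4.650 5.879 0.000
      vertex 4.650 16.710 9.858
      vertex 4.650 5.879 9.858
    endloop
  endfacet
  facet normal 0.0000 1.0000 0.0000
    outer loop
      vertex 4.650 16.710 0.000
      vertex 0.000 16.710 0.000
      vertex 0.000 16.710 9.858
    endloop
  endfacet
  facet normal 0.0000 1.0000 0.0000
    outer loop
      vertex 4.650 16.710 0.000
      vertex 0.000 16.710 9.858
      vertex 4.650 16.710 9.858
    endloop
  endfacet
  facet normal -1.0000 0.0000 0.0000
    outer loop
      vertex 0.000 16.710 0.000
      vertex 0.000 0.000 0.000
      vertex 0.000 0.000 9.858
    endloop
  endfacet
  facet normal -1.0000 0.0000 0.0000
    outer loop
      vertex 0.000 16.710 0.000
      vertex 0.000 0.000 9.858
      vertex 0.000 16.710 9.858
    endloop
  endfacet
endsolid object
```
; perimeter-only toolpath
G21 ; units = mm
G90 ; absolute positioning
G28 ; home
; layer 1
G0 Z2.465
G0 X0.000 Y0.000
G1 X27.399 Y0.000
G1 X27.399 Y5.879
G1 X4.650 Y5.879
G1 X4.650 Y16.710
G1 X0.000 Y16.710
G1 X0.000 Y0.000
; layer 2
G0 Z4.929
G0 X0.000 Y0.000
G1 X27.399 Y0.000
G1 X27.399 Y5.879
G1 X4.650 Y5.879
G1 X4.650 Y16.710
G1 X0.000 Y16.710
G1 X0.000 Y0.000
; layer 3
G0 Z7.394
G0 X0.000 Y0.000
G1 X27.399 Y0.000
G1 X27.399 Y5.879
G1 X4.650 Y5.879
G1 X4.650 Y16.710
G1 X0.000 Y16.710
G1 X0.000 Y0.000
; layer 4
G0 Z9.858
G0 X0.000 Y0.000
G1 X27.399 Y0.000
G1 X27.399 Y5.879
G1 X4.650 Y5.879
G1 X4.650 Y16.710
G1 X0.000 Y16.710
G1 X0.000 Y0.000
M2 ; end

The solid is an L-shaped prism: outer 27.4 × 16.7 mm, arm thicknesses ≈ 5.88 mm (horizontal) and 4.65 mm (vertical), extruded 9.86 mm in z. Slicing at Δz = 2.465 mm — 4 equal slices spanning the solid's height, so layer i sits at z = i·h/4 — gives 4 non-empty perimeters. Each is a 6-segment closed polygon; G0 lifts to the layer z and rapids to the start vertex, then G1 traces the edges.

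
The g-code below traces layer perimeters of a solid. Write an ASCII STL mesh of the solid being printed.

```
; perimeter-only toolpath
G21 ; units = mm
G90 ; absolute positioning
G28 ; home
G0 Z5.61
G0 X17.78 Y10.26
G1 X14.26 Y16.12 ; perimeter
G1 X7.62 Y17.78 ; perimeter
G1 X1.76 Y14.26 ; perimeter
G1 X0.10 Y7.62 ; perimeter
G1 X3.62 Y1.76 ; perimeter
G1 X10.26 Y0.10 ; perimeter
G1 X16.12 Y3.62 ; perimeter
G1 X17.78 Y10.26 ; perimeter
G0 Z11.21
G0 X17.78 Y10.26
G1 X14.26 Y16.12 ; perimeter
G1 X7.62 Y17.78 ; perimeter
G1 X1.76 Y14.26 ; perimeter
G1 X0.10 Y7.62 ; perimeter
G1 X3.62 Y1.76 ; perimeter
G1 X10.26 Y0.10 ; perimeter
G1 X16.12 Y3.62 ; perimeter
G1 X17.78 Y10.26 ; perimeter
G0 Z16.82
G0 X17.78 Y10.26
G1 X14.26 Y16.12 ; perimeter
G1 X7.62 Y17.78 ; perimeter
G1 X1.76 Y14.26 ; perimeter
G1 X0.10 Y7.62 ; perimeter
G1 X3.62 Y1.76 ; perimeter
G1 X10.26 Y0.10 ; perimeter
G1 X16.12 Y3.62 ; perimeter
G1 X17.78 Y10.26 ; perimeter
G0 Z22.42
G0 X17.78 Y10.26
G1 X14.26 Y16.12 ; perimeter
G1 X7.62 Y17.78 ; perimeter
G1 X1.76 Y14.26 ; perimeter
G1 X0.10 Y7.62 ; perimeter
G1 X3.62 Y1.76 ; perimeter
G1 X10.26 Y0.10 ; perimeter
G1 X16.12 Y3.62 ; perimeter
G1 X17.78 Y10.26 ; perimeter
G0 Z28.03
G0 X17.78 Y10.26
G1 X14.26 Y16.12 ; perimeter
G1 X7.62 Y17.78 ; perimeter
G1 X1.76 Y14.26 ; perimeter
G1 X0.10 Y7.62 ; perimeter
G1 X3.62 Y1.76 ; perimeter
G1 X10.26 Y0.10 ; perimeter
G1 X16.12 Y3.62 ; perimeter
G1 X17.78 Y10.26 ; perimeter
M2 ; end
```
solid part
  facet normal 0.0000 0.0000 -1.0000
    outer loop
      vertex 7.62 17.78 0.00
      vertex 14.26 16.12 0.00
      vertex 17.78 10.26 0.00
    endloop
  endfacet
  facet normal 0.0000 0.0000 -1.0000
    outer loop
      vertex 1.76 14.26 0.00
      vertex 7.62 17.78 0.00
      vertex 17.78 10.26 0.00
    endloop
  endfacet
  facet normal 0.0000 0.0000 -1.0000
    outer loop
      vertex 0.10 7.62 0.00
      vertex 1.76 14.26 0.00
      vertex 17.78 10.26 0.00
    endloop
  endfacet
  facet normal 0.0000 0.0000 -1.0000
    outer loop
      vertex 3.62 1.76 0.00
      vertex 0.10 7.62 0.00
      vertex 17.78 10.26 0.00
    endloop
  endfacet
  facet normal 0.0000 0.0000 -1.0000
    outer loop
      vertex 10.26 0.10 0.00
      vertex 3.62 1.76 0.00
      vertex 17.78 10.26 0.00
    endloop
  endfacet
  facet normal 0.0000 0.0000 -1.0000
    outer loop
      vertex 16.12 3.62 0.00
      vertex 10.26 0.10 0.00
      vertex 17.78 10.26 0.00
    endloop
  endfacet
  facet normal 0.0000 0.0000 1.0000
    outer loop
      vertex 17.78 10.26 28.03
      vertex 14.26 16.12 28.03
      vertex 7.62 17.78 28.03
    endloop
  endfacet
  facet normal 0.0000 0.0000 1.0000
    outer loop
      vertex 17.78 10.26 28.03
      vertex 7.62 17.78 28.03
      vertex 1.76 14.26 28.03
    endloop
  endfacet
  facet normal 0.0000 0.0000 1.0000
    outer loop
      vertex 17.78 10.26 28.03
      vertex 1.76 14.26 28.03
      vertex 0.10 7.62 28.03
    endloop
  endfacet
  facet normal 0.0000 0.0000 1.0000
    outer loop
      vertex 17.78 10.26 28.03
      vertex 0.10 7.62 28.03
      vertex 3.62 1.76 28.03
    endloop
  endfacet
  facet normal 0.0000 0.0000 1.0000
    outer loop
      vertex 17.78 10.26 28.03
      vertex 3.62 1.76 28.03
      vertex 10.26 0.10 28.03
    endloop
  endfacet
  facet normal 0.0000 0.0000 1.0000
    outer loop
      vertex 17.78 10.26 28.03
      vertex 10.26 0.10 28.03
      vertex 16.12 3.62 28.03
    endloop
  endfacet
  facet normal 0.8572 0.5149 0.0000
    outer loop
      vertex 17.78 10.26 0.00
      vertex 14.26 16.12 0.00
      vertex 14.26 16.12 28.03
    endloop
  endfacet
  facet normal 0.8572 0.5149 0.0000
    outer loop
      vertex 17.78 10.26 0.00
      vertex 14.26 16.12 28.03
      vertex 17.78 10.26 28.03
    endloop
  endfacet
  facet normal 0.2425 0.9701 0.0000
    outer loop
      vertex 14.26 16.12 0.00
      vertex 7.62 17.78 0.00
      vertex 7.62 17.78 28.03
    endloop
  endfacet
  facet normal 0.2425 0.9701 0.0000
    outer loop
      vertex 14.26 16.12 0.00
      vertex 7.62 17.78 28.03
      vertex 14.26 16.12 28.03
    endloop
  endfacet
  facet normal -0.5149 0.8572 0.0000
    outer loop
      vertex 7.62 17.78 0.00
      vertex 1.76 14.26 0.00
      vertex 1.76 14.26 28.03
    endloop
  endfacet
  facet normal -0.5149 0.8572 0.0000
    outer loop
      vertex 7.62 17.78 0.00
      vertex 1.76 14.26 28.03
      vertex 7.62 17.78 28.03
    endloop
  endfacet
  facet normal -0.9701 0.2425 0.0000
    outer loop
      vertex 1.76 14.26 0.00
      vertex 0.10 7.62 0.00
      vertex 0.10 7.62 28.03
    endloop
  endfacet
  facet normal -0.9701 0.2425 0.0000
    outer loop
      vertex 1.76 14.26 0.00
      vertex 0.10 7.62 28.03
      vertex 1.76 14.26 28.03
    endloop
  endfacet
  facet normal -0.8572 -0.5149 0.0000
    outer loop
      vertex 0.10 7.62 0.00
      vertex 3.62 1.76 0.00
      vertex 3.62 1.76 28.03
    endloop
  endfacet
  facet normal -0.8572 -0.5149 0.0000
    outer loop
      vertex 0.10 7.62 0.00
      vertex 3.62 1.76 28.03
      vertex 0.10 7.62 28.03
    endloop
  endfacet
  facet normal -0.2425 -0.9701 0.0000
    outer loop
      vertex 3.62 1.76 0.00
      vertex 10.26 0.10 0.00
      vertex 10.26 0.10 28.03
    endloop
  endfacet
  facet normal -0.2425 -0.9701 0.0000
    outer loop
      vertex 3.62 1.76 0.00
      vertex 10.26 0.10 28.03
      vertex 3.62 1.76 28.03
    endloop
  endfacet
  facet normal 0.5149 -0.8572 0.0000
    outer loop
      vertex 10.26 0.10 0.00
      vertex 16.12 3.62 0.00
      vertex 16.12 3.62 28.03
    endloop
  endfacet
  facet normal 0.5149 -0.8572 0.0000
    outer loop
      vertex 10.26 0.10 0.00
      vertex 16.12 3.62 28.03
      vertex 10.26 0.10 28.03
    endloop
  endfacet
  facet normal 0.9701 -0.2425 0.0000
    outer loop
      vertex 16.12 3.62 0.00
      vertex 17.78 10.26 0.00
      vertex 17.78 10.26 28.03
    endloop
  endfacet
  facet normal 0.9701 -0.2425 0.0000
    outer loop
      vertex 16.12 3.62 0.00
      vertex 17.78 10.26 28.03
      vertex 16.12 3.62 28.03
    endloop
  endfacet
endsolid part

The G0 Z moves step by Δz≈5.61 mm. Every layer's G1 loop is the same polygon, so the solid is a straight extrusion of it from z=0 to z≈28. Closing with flat bottom and top caps and triangulating gives 28 facets — a regular 8-sided prism (a cylinder approximated with 8 flat sides), circumscribed radius ≈ 8.94 mm, height ≈ 28 mm.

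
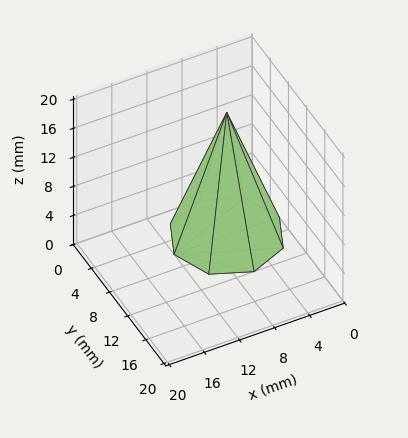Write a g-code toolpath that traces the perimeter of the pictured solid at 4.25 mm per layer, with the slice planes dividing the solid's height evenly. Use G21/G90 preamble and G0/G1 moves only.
Reading the render: the shape is a regular 8-sided pyramid, base circumscribed radius ≈ 6 mm, apex at z ≈ 17 mm (dimensions read to the nearest mm from the axis ticks). For the g-code, the solid's height is divided into equal slices at the stated Δz and each level perimeter traced with G1 moves after a G0 lift.

; perimeter-only toolpath
G21 ; units = mm
G90 ; absolute positioning
G28 ; home
; layer 1
G0 Z4.25
G0 X10.50 Y6.00
G1 X9.18 Y9.18
G1 X6.00 Y10.50
G1 X2.82 Y9.18
G1 X1.50 Y6.00
G1 X2.82 Y2.82
G1 X6.00 Y1.50
G1 X9.18 Y2.82
G1 X10.50 Y6.00
; layer 2
G0 Z8.50
G0 X9.00 Y6.00
G1 X8.12 Y8.12
G1 X6.00 Y9.00
G1 X3.88 Y8.12
G1 X3.00 Y6.00
G1 X3.88 Y3.88
G1 X6.00 Y3.00
G1 X8.12 Y3.88
G1 X9.00 Y6.00
; layer 3
G0 Z12.75
G0 X7.50 Y6.00
G1 X7.06 Y7.06
G1 X6.00 Y7.50
G1 X4.94 Y7.06
G1 X4.50 Y6.00
G1 X4.94 Y4.94
G1 X6.00 Y4.50
G1 X7.06 Y4.94
G1 X7.50 Y6.00
M2 ; end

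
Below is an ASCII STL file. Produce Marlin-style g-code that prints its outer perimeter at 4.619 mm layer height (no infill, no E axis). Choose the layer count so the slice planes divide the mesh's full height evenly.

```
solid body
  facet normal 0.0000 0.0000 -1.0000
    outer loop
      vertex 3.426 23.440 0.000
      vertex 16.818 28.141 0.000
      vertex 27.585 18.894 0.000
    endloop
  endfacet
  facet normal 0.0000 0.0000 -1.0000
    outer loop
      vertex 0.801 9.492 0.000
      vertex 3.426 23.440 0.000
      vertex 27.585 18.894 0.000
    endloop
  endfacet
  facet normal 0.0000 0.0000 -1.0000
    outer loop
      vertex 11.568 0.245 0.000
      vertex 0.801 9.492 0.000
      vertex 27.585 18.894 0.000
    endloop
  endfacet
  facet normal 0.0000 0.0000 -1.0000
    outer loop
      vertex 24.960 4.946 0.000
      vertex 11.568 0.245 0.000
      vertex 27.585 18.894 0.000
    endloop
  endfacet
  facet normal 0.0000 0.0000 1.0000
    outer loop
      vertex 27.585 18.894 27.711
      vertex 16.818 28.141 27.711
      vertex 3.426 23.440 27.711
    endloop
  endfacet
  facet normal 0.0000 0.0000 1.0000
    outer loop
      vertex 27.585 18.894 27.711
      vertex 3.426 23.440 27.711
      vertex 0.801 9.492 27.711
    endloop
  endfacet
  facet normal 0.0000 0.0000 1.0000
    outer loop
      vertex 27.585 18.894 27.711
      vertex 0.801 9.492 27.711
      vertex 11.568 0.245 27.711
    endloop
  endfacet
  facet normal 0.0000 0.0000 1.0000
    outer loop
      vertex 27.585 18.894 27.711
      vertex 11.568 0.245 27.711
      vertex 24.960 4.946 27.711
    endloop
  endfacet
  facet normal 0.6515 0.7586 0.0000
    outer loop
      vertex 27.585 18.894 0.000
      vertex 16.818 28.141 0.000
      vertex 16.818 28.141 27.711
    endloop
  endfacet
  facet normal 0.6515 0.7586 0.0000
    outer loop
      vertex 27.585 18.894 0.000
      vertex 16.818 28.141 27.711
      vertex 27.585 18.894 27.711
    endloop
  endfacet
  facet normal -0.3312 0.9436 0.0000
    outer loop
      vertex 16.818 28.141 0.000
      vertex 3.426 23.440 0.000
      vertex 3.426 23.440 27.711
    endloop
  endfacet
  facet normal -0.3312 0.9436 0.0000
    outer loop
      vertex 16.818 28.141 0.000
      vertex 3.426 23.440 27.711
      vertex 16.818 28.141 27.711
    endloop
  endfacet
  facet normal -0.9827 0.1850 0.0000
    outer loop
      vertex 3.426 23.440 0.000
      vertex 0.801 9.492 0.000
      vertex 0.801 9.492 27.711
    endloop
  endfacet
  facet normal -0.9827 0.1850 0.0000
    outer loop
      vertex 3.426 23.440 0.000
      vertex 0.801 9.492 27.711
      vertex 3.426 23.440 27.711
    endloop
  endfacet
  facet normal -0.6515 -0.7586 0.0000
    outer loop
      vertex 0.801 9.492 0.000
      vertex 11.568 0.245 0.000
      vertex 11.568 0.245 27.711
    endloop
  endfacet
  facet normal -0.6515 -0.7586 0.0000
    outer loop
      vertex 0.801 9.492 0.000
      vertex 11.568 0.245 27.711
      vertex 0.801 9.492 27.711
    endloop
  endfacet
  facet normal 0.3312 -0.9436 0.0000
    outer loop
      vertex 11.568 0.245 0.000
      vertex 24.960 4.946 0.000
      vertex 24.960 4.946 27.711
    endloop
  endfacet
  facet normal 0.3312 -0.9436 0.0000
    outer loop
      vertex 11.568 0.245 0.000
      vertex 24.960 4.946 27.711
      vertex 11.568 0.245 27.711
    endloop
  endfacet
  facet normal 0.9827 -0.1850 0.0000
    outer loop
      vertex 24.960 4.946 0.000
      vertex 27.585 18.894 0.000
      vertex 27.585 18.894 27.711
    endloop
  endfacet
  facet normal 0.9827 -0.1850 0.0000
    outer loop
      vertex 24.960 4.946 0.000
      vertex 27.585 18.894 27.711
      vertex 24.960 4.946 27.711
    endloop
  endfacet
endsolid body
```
; perimeter-only toolpath
G21 ; units = mm
G90 ; absolute positioning
G28 ; home
; layer 1
G0 Z4.619
G0 X27.585 Y18.894
G1 X16.818 Y28.141
G1 X3.426 Y23.440
G1 X0.801 Y9.492
G1 X11.568 Y0.245
G1 X24.960 Y4.946
G1 X27.585 Y18.894
; layer 2
G0 Z9.237
G0 X27.585 Y18.894
G1 X16.818 Y28.141
G1 X3.426 Y23.440
G1 X0.801 Y9.492
G1 X11.568 Y0.245
G1 X24.960 Y4.946
G1 X27.585 Y18.894
; layer 3
G0 Z13.855
G0 X27.585 Y18.894
G1 X16.818 Y28.141
G1 X3.426 Y23.440
G1 X0.801 Y9.492
G1 X11.568 Y0.245
G1 X24.960 Y4.946
G1 X27.585 Y18.894
; layer 4
G0 Z18.474
G0 X27.585 Y18.894
G1 X16.818 Y28.141
G1 X3.426 Y23.440
G1 X0.801 Y9.492
G1 X11.568 Y0.245
G1 X24.960 Y4.946
G1 X27.585 Y18.894
; layer 5
G0 Z23.093
G0 X27.585 Y18.894
G1 X16.818 Y28.141
G1 X3.426 Y23.440
G1 X0.801 Y9.492
G1 X11.568 Y0.245
G1 X24.960 Y4.946
G1 X27.585 Y18.894
; layer 6
G0 Z27.711
G0 X27.585 Y18.894
G1 X16.818 Y28.141
G1 X3.426 Y23.440
G1 X0.801 Y9.492
G1 X11.568 Y0.245
G1 X24.960 Y4.946
G1 X27.585 Y18.894
M2 ; end

The solid is a regular 6-sided prism (a cylinder approximated with 6 flat sides), circumscribed radius ≈ 14.2 mm, height ≈ 27.7 mm. Slicing at Δz = 4.619 mm — 6 equal slices spanning the solid's height, so layer i sits at z = i·h/6 — gives 6 non-empty perimeters. Each is a 6-segment closed polygon; G0 lifts to the layer z and rapids to the start vertex, then G1 traces the edges.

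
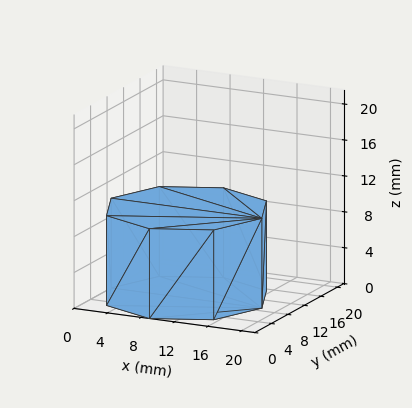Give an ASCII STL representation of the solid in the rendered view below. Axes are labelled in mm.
Reading the render: the shape is a regular 8-sided prism (a cylinder approximated with 8 flat sides), circumscribed radius ≈ 9 mm, height ≈ 10 mm (dimensions read to the nearest mm from the axis ticks). For the STL, each face is triangulated and given an outward normal.

solid part
  facet normal 0.0000 0.0000 -1.0000
    outer loop
      vertex 9.0 18.0 0.0
      vertex 15.4 15.4 0.0
      vertex 18.0 9.0 0.0
    endloop
  endfacet
  facet normal 0.0000 0.0000 -1.0000
    outer loop
      vertex 2.6 15.4 0.0
      vertex 9.0 18.0 0.0
      vertex 18.0 9.0 0.0
    endloop
  endfacet
  facet normal 0.0000 0.0000 -1.0000
    outer loop
      vertex 0.0 9.0 0.0
      vertex 2.6 15.4 0.0
      vertex 18.0 9.0 0.0
    endloop
  endfacet
  facet normal 0.0000 0.0000 -1.0000
    outer loop
      vertex 2.6 2.6 0.0
      vertex 0.0 9.0 0.0
      vertex 18.0 9.0 0.0
    endloop
  endfacet
  facet normal 0.0000 0.0000 -1.0000
    outer loop
      vertex 9.0 0.0 0.0
      vertex 2.6 2.6 0.0
      vertex 18.0 9.0 0.0
    endloop
  endfacet
  facet normal 0.0000 0.0000 -1.0000
    outer loop
      vertex 15.4 2.6 0.0
      vertex 9.0 0.0 0.0
      vertex 18.0 9.0 0.0
    endloop
  endfacet
  facet normal 0.0000 0.0000 1.0000
    outer loop
      vertex 18.0 9.0 10.0
      vertex 15.4 15.4 10.0
      vertex 9.0 18.0 10.0
    endloop
  endfacet
  facet normal 0.0000 0.0000 1.0000
    outer loop
      vertex 18.0 9.0 10.0
      vertex 9.0 18.0 10.0
      vertex 2.6 15.4 10.0
    endloop
  endfacet
  facet normal 0.0000 0.0000 1.0000
    outer loop
      vertex 18.0 9.0 10.0
      vertex 2.6 15.4 10.0
      vertex 0.0 9.0 10.0
    endloop
  endfacet
  facet normal 0.0000 0.0000 1.0000
    outer loop
      vertex 18.0 9.0 10.0
      vertex 0.0 9.0 10.0
      vertex 2.6 2.6 10.0
    endloop
  endfacet
  facet normal 0.0000 0.0000 1.0000
    outer loop
      vertex 18.0 9.0 10.0
      vertex 2.6 2.6 10.0
      vertex 9.0 0.0 10.0
    endloop
  endfacet
  facet normal 0.0000 0.0000 1.0000
    outer loop
      vertex 18.0 9.0 10.0
      vertex 9.0 0.0 10.0
      vertex 15.4 2.6 10.0
    endloop
  endfacet
  facet normal 0.9265 0.3764 0.0000
    outer loop
      vertex 18.0 9.0 0.0
      vertex 15.4 15.4 0.0
      vertex 15.4 15.4 10.0
    endloop
  endfacet
  facet normal 0.9265 0.3764 0.0000
    outer loop
      vertex 18.0 9.0 0.0
      vertex 15.4 15.4 10.0
      vertex 18.0 9.0 10.0
    endloop
  endfacet
  facet normal 0.3764 0.9265 0.0000
    outer loop
      vertex 15.4 15.4 0.0
      vertex 9.0 18.0 0.0
      vertex 9.0 18.0 10.0
    endloop
  endfacet
  facet normal 0.3764 0.9265 0.0000
    outer loop
      vertex 15.4 15.4 0.0
      vertex 9.0 18.0 10.0
      vertex 15.4 15.4 10.0
    endloop
  endfacet
  facet normal -0.3764 0.9265 0.0000
    outer loop
      vertex 9.0 18.0 0.0
      vertex 2.6 15.4 0.0
      vertex 2.6 15.4 10.0
    endloop
  endfacet
  facet normal -0.3764 0.9265 0.0000
    outer loop
      vertex 9.0 18.0 0.0
      vertex 2.6 15.4 10.0
      vertex 9.0 18.0 10.0
    endloop
  endfacet
  facet normal -0.9265 0.3764 0.0000
    outer loop
      vertex 2.6 15.4 0.0
      vertex 0.0 9.0 0.0
      vertex 0.0 9.0 10.0
    endloop
  endfacet
  facet normal -0.9265 0.3764 0.0000
    outer loop
      vertex 2.6 15.4 0.0
      vertex 0.0 9.0 10.0
      vertex 2.6 15.4 10.0
    endloop
  endfacet
  facet normal -0.9265 -0.3764 0.0000
    outer loop
      vertex 0.0 9.0 0.0
      vertex 2.6 2.6 0.0
      vertex 2.6 2.6 10.0
    endloop
  endfacet
  facet normal -0.9265 -0.3764 0.0000
    outer loop
      vertex 0.0 9.0 0.0
      vertex 2.6 2.6 10.0
      vertex 0.0 9.0 10.0
    endloop
  endfacet
  facet normal -0.3764 -0.9265 0.0000
    outer loop
      vertex 2.6 2.6 0.0
      vertex 9.0 0.0 0.0
      vertex 9.0 0.0 10.0
    endloop
  endfacet
  facet normal -0.3764 -0.9265 0.0000
    outer loop
      vertex 2.6 2.6 0.0
      vertex 9.0 0.0 10.0
      vertex 2.6 2.6 10.0
    endloop
  endfacet
  facet normal 0.3764 -0.9265 0.0000
    outer loop
      vertex 9.0 0.0 0.0
      vertex 15.4 2.6 0.0
      vertex 15.4 2.6 10.0
    endloop
  endfacet
  facet normal 0.3764 -0.9265 0.0000
    outer loop
      vertex 9.0 0.0 0.0
      vertex 15.4 2.6 10.0
      vertex 9.0 0.0 10.0
    endloop
  endfacet
  facet normal 0.9265 -0.3764 0.0000
    outer loop
      vertex 15.4 2.6 0.0
      vertex 18.0 9.0 0.0
      vertex 18.0 9.0 10.0
    endloop
  endfacet
  facet normal 0.9265 -0.3764 0.0000
    outer loop
      vertex 15.4 2.6 0.0
      vertex 18.0 9.0 10.0
      vertex 15.4 2.6 10.0
    endloop
  endfacet
endsolid part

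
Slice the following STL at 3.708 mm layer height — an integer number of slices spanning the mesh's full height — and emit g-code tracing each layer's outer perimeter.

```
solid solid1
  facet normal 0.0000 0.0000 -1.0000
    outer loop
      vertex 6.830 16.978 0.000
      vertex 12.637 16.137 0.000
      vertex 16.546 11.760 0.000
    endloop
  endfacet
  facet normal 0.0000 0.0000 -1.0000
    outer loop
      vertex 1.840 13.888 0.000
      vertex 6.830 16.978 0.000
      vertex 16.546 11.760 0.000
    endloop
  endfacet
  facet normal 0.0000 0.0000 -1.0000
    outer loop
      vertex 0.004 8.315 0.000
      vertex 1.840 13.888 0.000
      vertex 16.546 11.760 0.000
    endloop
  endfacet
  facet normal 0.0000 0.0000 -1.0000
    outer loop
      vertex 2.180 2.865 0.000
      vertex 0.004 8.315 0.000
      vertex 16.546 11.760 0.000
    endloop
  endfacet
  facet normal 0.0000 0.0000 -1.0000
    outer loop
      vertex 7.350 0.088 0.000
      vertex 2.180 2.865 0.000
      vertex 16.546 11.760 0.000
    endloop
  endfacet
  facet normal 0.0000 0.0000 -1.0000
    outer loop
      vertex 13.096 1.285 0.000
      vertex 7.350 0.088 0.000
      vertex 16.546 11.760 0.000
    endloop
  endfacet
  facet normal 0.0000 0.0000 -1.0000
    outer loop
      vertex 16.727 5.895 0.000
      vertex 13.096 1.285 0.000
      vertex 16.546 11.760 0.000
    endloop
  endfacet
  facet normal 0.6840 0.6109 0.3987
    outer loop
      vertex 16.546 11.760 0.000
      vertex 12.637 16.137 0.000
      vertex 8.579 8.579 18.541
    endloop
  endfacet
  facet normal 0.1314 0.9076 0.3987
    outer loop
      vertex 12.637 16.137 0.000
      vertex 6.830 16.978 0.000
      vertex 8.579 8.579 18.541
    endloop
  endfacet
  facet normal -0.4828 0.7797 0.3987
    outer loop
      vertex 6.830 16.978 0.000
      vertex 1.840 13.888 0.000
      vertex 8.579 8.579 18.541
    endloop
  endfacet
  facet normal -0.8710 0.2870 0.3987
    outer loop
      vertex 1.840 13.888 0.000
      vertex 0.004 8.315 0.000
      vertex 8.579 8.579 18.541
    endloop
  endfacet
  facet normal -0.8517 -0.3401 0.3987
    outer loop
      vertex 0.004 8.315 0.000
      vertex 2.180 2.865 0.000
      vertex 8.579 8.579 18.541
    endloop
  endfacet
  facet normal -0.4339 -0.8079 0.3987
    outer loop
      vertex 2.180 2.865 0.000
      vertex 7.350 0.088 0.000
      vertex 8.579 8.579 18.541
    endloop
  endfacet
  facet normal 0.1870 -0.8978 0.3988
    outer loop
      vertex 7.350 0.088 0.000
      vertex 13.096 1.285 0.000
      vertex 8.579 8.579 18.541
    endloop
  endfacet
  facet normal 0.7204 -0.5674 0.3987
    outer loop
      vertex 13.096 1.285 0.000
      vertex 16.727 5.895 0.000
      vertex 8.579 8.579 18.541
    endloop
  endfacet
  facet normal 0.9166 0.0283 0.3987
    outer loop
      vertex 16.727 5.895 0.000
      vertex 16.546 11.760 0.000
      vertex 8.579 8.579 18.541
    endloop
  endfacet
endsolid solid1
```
; perimeter-only toolpath
G21 ; units = mm
G90 ; absolute positioning
G28 ; home
; layer 1
G0 Z3.708
G0 X14.953 Y11.124
G1 X11.825 Y14.625
G1 X7.180 Y15.298
G1 X3.188 Y12.826
G1 X1.719 Y8.368
G1 X3.460 Y4.008
G1 X7.596 Y1.786
G1 X12.193 Y2.744
G1 X15.097 Y6.432
G1 X14.953 Y11.124
; layer 2
G0 Z7.416
G0 X13.359 Y10.488
G1 X11.014 Y13.114
G1 X7.530 Y13.618
G1 X4.536 Y11.764
G1 X3.434 Y8.421
G1 X4.740 Y5.151
G1 X7.842 Y3.484
G1 X11.289 Y4.203
G1 X13.468 Y6.969
G1 X13.359 Y10.488
; layer 3
G0 Z11.125
G0 X11.766 Y9.851
G1 X10.202 Y11.602
G1 X7.879 Y11.939
G1 X5.883 Y10.703
G1 X5.149 Y8.473
G1 X6.019 Y6.293
G1 X8.087 Y5.183
G1 X10.386 Y5.661
G1 X11.838 Y7.505
G1 X11.766 Y9.851
; layer 4
G0 Z14.833
G0 X10.172 Y9.215
G1 X9.391 Y10.091
G1 X8.229 Y10.259
G1 X7.231 Y9.641
G1 X6.864 Y8.526
G1 X7.299 Y7.436
G1 X8.333 Y6.881
G1 X9.482 Y7.120
G1 X10.209 Y8.042
G1 X10.172 Y9.215
M2 ; end

The solid is a regular 9-sided pyramid, base circumscribed radius ≈ 8.58 mm, apex at z ≈ 18.5 mm. Slicing at Δz = 3.708 mm — 5 equal slices spanning the solid's height, so layer i sits at z = i·h/5 — gives 4 non-empty perimeters. Each is a 9-segment closed polygon; G0 lifts to the layer z and rapids to the start vertex, then G1 traces the edges. The cross-section shrinks linearly with z (the slice at the apex is degenerate and omitted).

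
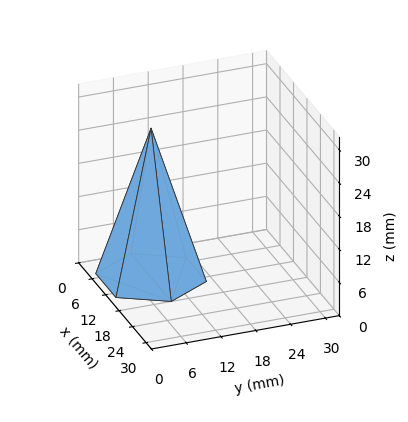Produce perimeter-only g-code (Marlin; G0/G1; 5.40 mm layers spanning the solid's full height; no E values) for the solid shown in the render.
Reading the render: the shape is a regular 6-sided pyramid, base circumscribed radius ≈ 9 mm, apex at z ≈ 27 mm (dimensions read to the nearest mm from the axis ticks). For the g-code, the solid's height is divided into equal slices at the stated Δz and each level perimeter traced with G1 moves after a G0 lift.

; perimeter-only toolpath
G21 ; units = mm
G90 ; absolute positioning
G28 ; home
; layer 1
G0 Z5.40
G0 X16.20 Y9.00
G1 X12.60 Y15.23
G1 X5.40 Y15.23
G1 X1.80 Y9.00
G1 X5.40 Y2.77
G1 X12.60 Y2.77
G1 X16.20 Y9.00
; layer 2
G0 Z10.80
G0 X14.40 Y9.00
G1 X11.70 Y13.67
G1 X6.30 Y13.67
G1 X3.60 Y9.00
G1 X6.30 Y4.33
G1 X11.70 Y4.33
G1 X14.40 Y9.00
; layer 3
G0 Z16.20
G0 X12.60 Y9.00
G1 X10.80 Y12.12
G1 X7.20 Y12.12
G1 X5.40 Y9.00
G1 X7.20 Y5.88
G1 X10.80 Y5.88
G1 X12.60 Y9.00
; layer 4
G0 Z21.60
G0 X10.80 Y9.00
G1 X9.90 Y10.56
G1 X8.10 Y10.56
G1 X7.20 Y9.00
G1 X8.10 Y7.44
G1 X9.90 Y7.44
G1 X10.80 Y9.00
M2 ; end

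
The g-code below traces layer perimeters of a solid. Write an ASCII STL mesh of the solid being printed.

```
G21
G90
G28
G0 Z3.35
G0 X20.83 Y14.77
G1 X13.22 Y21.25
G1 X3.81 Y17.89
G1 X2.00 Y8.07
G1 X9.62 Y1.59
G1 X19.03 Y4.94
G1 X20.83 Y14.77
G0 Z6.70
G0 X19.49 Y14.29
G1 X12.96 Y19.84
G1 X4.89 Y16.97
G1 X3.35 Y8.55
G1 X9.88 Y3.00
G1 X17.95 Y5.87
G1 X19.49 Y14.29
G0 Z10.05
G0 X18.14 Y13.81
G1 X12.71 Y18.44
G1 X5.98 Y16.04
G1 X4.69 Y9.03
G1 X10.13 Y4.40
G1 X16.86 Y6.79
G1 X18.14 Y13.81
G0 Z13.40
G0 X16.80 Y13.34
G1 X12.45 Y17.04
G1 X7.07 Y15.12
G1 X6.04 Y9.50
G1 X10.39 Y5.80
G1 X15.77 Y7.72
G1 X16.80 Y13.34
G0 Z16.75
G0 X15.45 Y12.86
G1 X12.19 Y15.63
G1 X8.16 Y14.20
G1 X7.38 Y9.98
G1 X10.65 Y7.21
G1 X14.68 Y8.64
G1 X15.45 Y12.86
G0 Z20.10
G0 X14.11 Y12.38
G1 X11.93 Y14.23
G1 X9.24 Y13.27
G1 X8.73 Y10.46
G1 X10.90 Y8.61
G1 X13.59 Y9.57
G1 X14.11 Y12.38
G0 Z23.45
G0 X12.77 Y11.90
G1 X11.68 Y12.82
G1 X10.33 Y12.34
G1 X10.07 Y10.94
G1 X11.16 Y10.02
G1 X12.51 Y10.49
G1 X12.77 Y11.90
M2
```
solid part
  facet normal 0.0000 0.0000 -1.0000
    outer loop
      vertex 2.72 18.82 0.00
      vertex 13.48 22.65 0.00
      vertex 22.18 15.25 0.00
    endloop
  endfacet
  facet normal 0.0000 0.0000 -1.0000
    outer loop
      vertex 0.66 7.59 0.00
      vertex 2.72 18.82 0.00
      vertex 22.18 15.25 0.00
    endloop
  endfacet
  facet normal 0.0000 0.0000 -1.0000
    outer loop
      vertex 9.36 0.19 0.00
      vertex 0.66 7.59 0.00
      vertex 22.18 15.25 0.00
    endloop
  endfacet
  facet normal 0.0000 0.0000 -1.0000
    outer loop
      vertex 20.12 4.02 0.00
      vertex 9.36 0.19 0.00
      vertex 22.18 15.25 0.00
    endloop
  endfacet
  facet normal 0.6078 0.7146 0.3462
    outer loop
      vertex 22.18 15.25 0.00
      vertex 13.48 22.65 0.00
      vertex 11.42 11.42 26.80
    endloop
  endfacet
  facet normal -0.3146 0.8838 0.3462
    outer loop
      vertex 13.48 22.65 0.00
      vertex 2.72 18.82 0.00
      vertex 11.42 11.42 26.80
    endloop
  endfacet
  facet normal -0.9227 0.1693 0.3463
    outer loop
      vertex 2.72 18.82 0.00
      vertex 0.66 7.59 0.00
      vertex 11.42 11.42 26.80
    endloop
  endfacet
  facet normal -0.6078 -0.7146 0.3462
    outer loop
      vertex 0.66 7.59 0.00
      vertex 9.36 0.19 0.00
      vertex 11.42 11.42 26.80
    endloop
  endfacet
  facet normal 0.3146 -0.8838 0.3462
    outer loop
      vertex 9.36 0.19 0.00
      vertex 20.12 4.02 0.00
      vertex 11.42 11.42 26.80
    endloop
  endfacet
  facet normal 0.9227 -0.1693 0.3463
    outer loop
      vertex 20.12 4.02 0.00
      vertex 22.18 15.25 0.00
      vertex 11.42 11.42 26.80
    endloop
  endfacet
endsolid part

The G0 Z moves step by Δz≈3.35 mm. The G1 loops shrink linearly with z, so the solid tapers from its base footprint up to z≈26.8. Closing with a flat bottom cap and the tapered top and triangulating gives 10 facets — a regular 6-sided pyramid, base circumscribed radius ≈ 11.4 mm, apex at z ≈ 26.8 mm.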